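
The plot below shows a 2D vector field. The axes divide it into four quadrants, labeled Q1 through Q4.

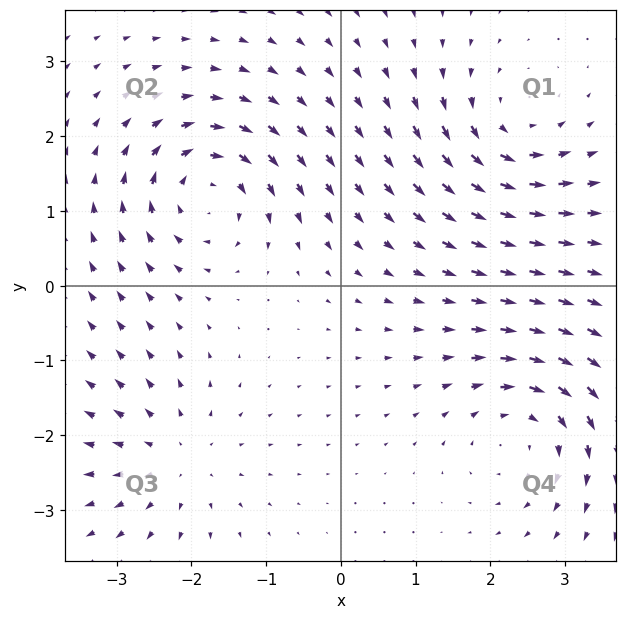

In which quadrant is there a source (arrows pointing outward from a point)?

Q3

The source sits at approximately (-2.2, -2.3), which lies in quadrant Q3. The divergence there is about +4, positive as expected for a source.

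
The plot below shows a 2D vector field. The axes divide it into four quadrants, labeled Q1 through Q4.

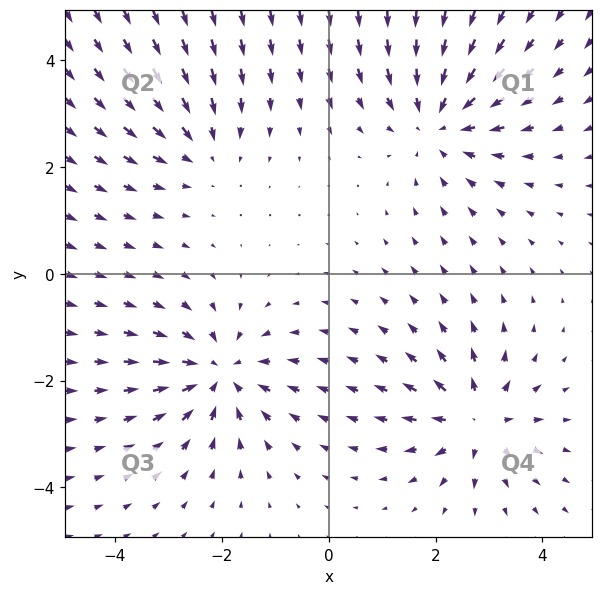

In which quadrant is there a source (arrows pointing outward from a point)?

Q4

The source sits at approximately (2.8, -2.7), which lies in quadrant Q4. The divergence there is about +5, positive as expected for a source.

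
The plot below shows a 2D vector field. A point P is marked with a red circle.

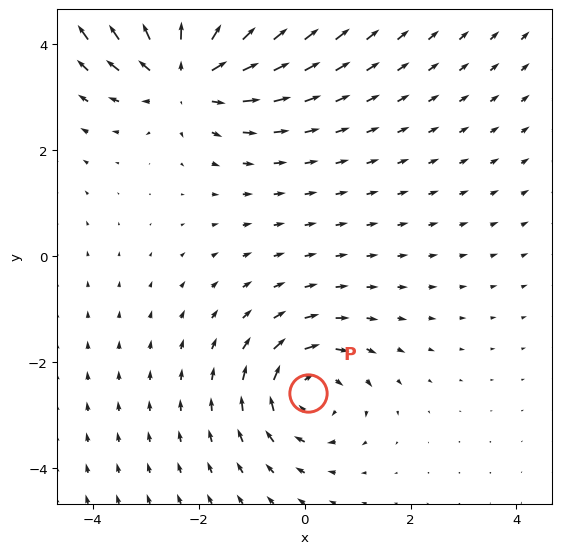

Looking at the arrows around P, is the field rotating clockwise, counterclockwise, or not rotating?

Near P at (0.1, -2.6) the arrows circulate clockwise. The curl (z-component) there is about -4; negative curl means clockwise rotation.

clockwise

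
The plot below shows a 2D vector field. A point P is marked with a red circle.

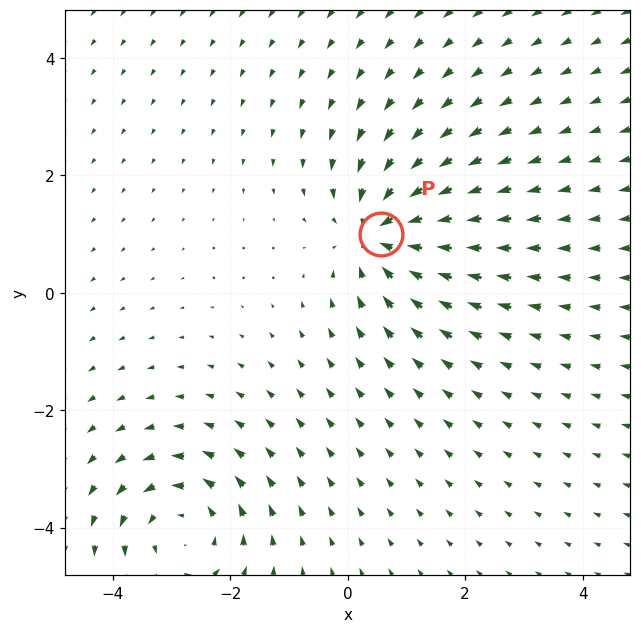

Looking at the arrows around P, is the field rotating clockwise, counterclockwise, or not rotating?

Near P at (0.6, 1.0) the arrows show no circulation. The curl there is ≈0.

not rotating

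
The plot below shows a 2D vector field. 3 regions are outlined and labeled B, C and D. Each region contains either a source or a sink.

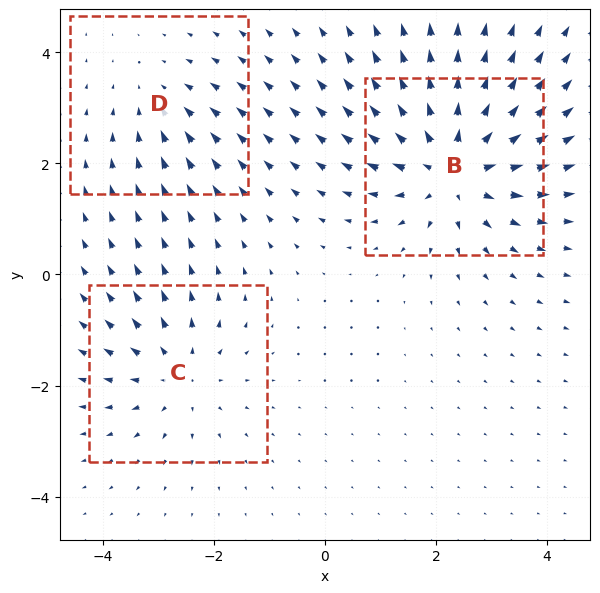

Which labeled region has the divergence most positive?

B

Divergence at each region's feature centre — B: about +5, C: about +3, D: about -2. Region B is most positive.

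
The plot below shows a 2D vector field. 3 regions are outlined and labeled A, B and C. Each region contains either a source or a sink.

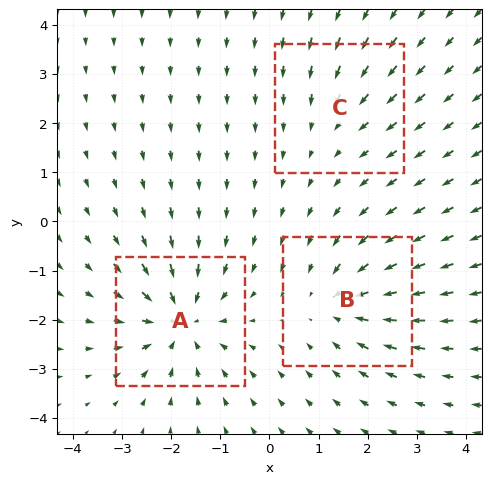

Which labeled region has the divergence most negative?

Divergence at each region's feature centre — A: about -5, B: about -4, C: about -2. Region A is most negative.

A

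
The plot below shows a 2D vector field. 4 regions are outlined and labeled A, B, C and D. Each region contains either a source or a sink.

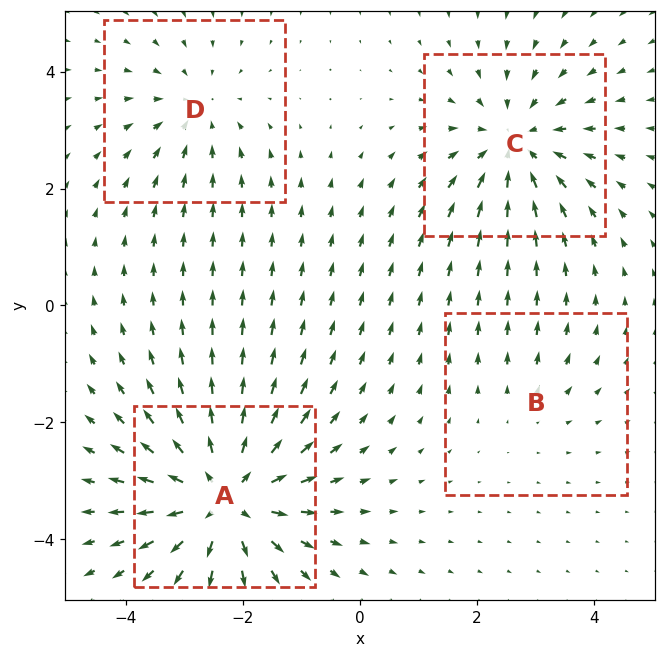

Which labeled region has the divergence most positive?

A

Divergence at each region's feature centre — A: about +6, B: about +2, C: about -4, D: about -3. Region A is most positive.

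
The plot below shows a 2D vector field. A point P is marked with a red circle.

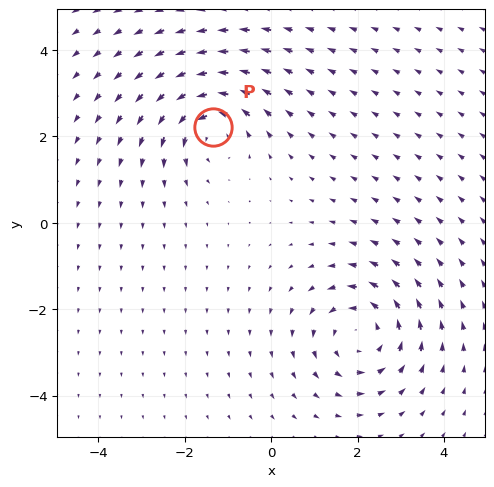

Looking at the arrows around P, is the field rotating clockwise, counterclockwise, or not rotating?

Near P at (-1.3, 2.2) the arrows circulate counterclockwise. The curl (z-component) there is about +5; positive curl means counterclockwise rotation.

counterclockwise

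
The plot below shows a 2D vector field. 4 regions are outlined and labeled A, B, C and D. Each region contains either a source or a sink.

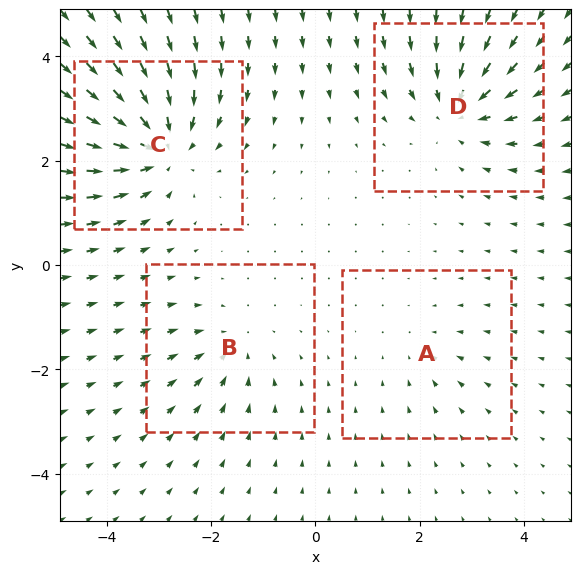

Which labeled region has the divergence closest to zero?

Divergence at each region's feature centre — A: about -2, B: about -3, C: about -7, D: about -5. Region A is closest to zero.

A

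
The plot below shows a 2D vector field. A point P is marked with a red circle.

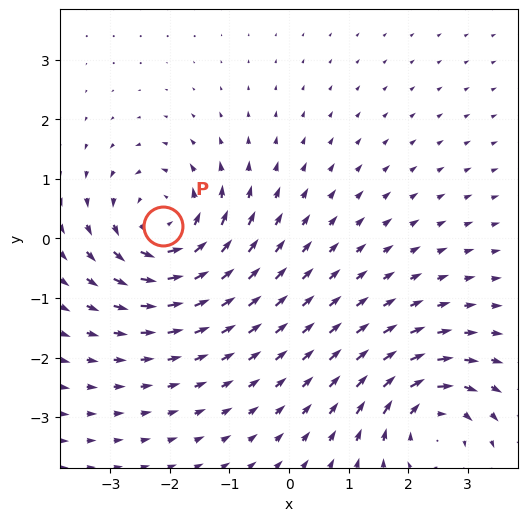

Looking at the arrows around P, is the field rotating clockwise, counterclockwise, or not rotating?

Near P at (-2.1, 0.2) the arrows circulate counterclockwise. The curl (z-component) there is about +5; positive curl means counterclockwise rotation.

counterclockwise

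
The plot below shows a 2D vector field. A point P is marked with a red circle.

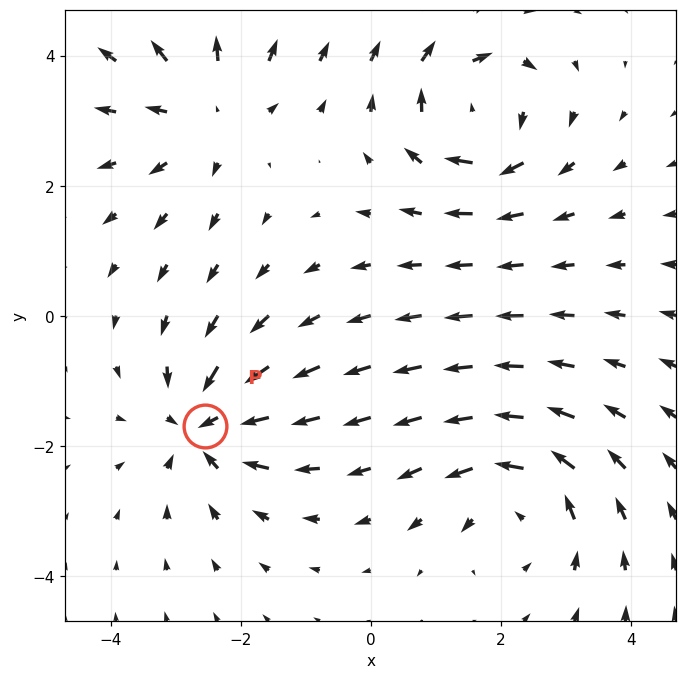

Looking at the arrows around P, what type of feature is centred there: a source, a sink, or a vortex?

sink

At P (-2.6, -1.7) the arrows converge inward. Divergence about -6, curl ≈0 — negative divergence with near-zero curl is a sink.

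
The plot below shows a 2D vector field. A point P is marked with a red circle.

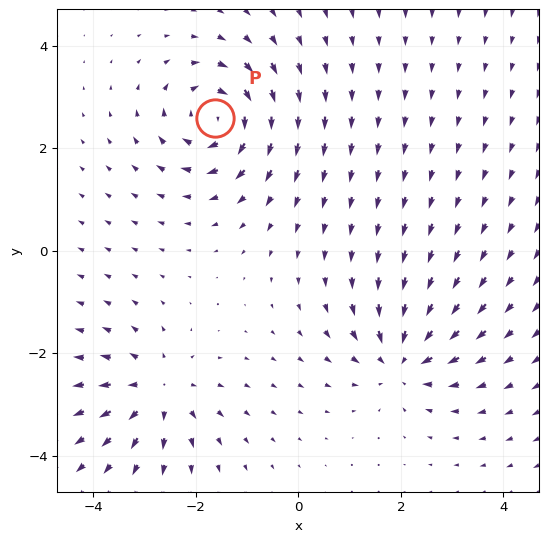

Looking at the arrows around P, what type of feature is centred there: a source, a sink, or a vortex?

vortex

At P (-1.6, 2.6) the arrows circulate clockwise. Divergence ≈0, curl about -6 — near-zero divergence with nonzero curl is a vortex.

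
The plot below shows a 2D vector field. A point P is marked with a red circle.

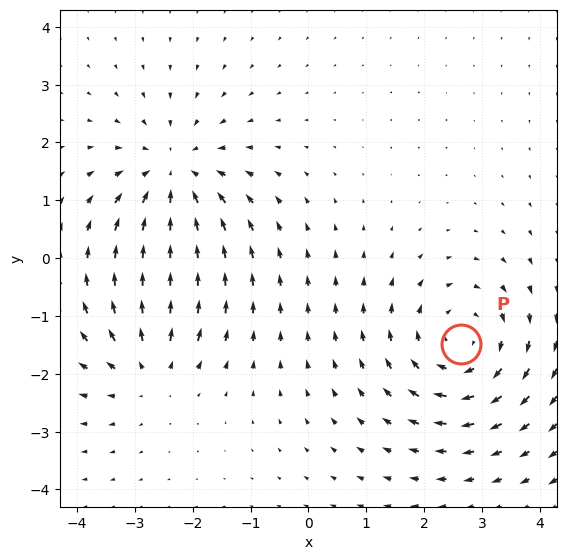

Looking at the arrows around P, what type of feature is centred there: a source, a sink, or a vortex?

vortex

At P (2.6, -1.5) the arrows circulate clockwise. Divergence ≈0, curl about -4 — near-zero divergence with nonzero curl is a vortex.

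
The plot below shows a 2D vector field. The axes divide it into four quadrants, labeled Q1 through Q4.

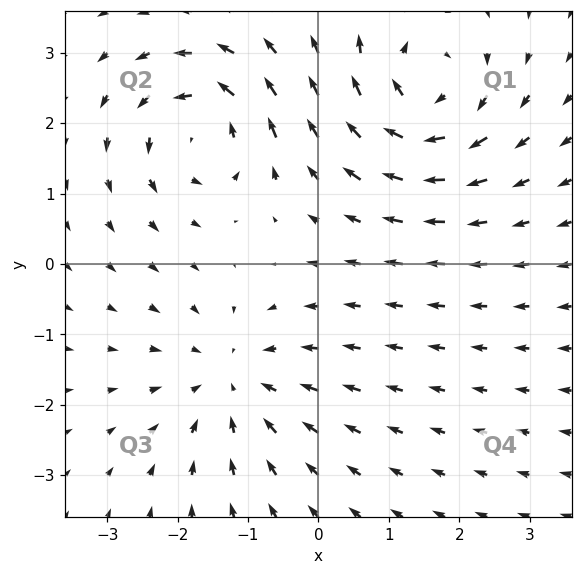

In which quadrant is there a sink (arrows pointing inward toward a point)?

The sink sits at approximately (-1.2, -1.7), which lies in quadrant Q3. The divergence there is about -4, negative as expected for a sink.

Q3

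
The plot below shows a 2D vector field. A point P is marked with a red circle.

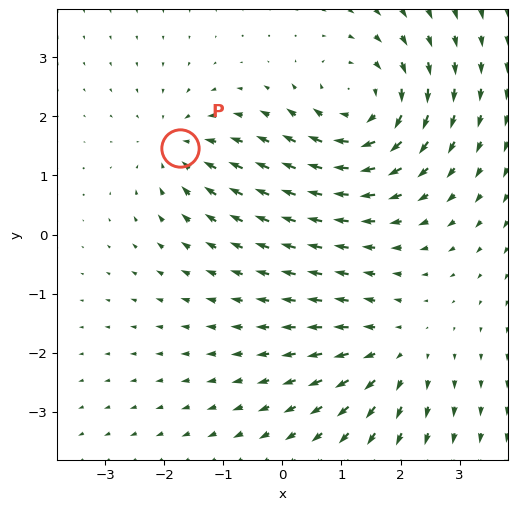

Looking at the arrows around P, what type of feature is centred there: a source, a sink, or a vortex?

sink

At P (-1.7, 1.5) the arrows converge inward. Divergence about -3, curl ≈0 — negative divergence with near-zero curl is a sink.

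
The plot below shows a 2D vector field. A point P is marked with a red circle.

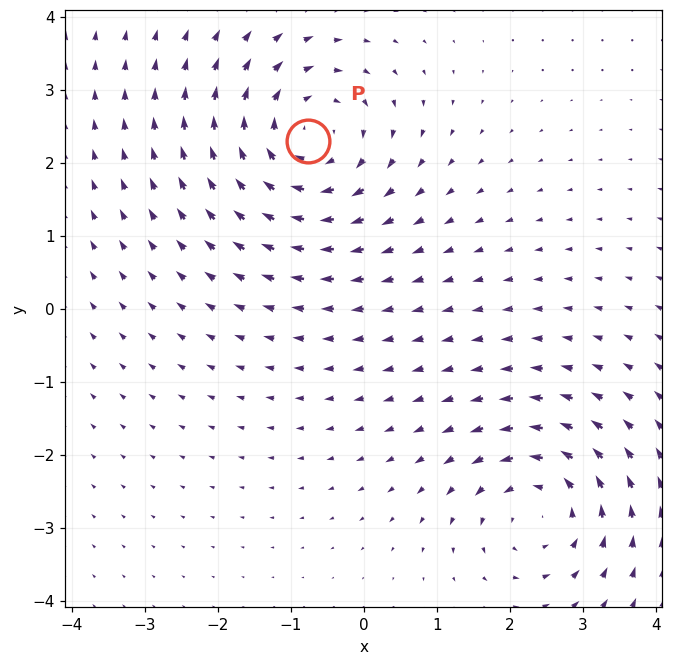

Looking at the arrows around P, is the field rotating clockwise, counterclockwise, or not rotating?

clockwise

Near P at (-0.8, 2.3) the arrows circulate clockwise. The curl (z-component) there is about -4; negative curl means clockwise rotation.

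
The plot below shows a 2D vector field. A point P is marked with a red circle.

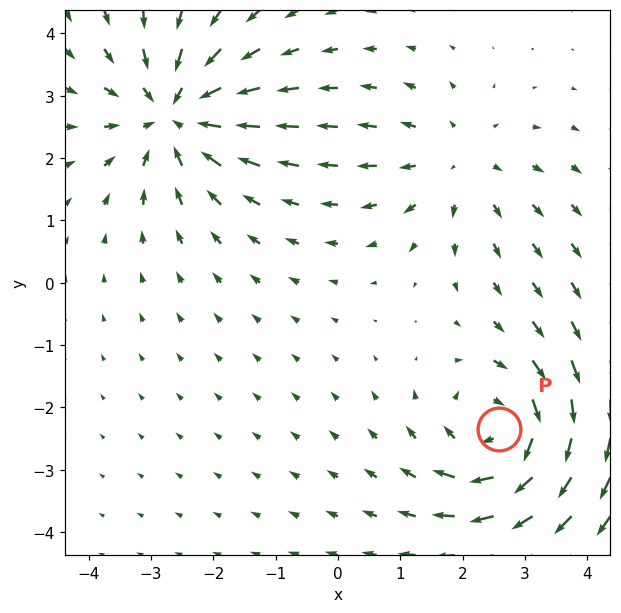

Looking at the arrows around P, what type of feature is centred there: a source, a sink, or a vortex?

At P (2.6, -2.4) the arrows circulate clockwise. Divergence ≈0, curl about -5 — near-zero divergence with nonzero curl is a vortex.

vortex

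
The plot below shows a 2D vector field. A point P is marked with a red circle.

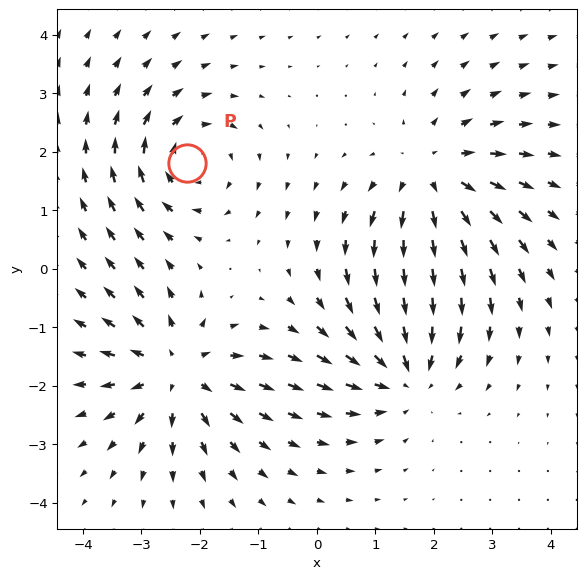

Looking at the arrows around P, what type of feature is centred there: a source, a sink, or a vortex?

At P (-2.2, 1.8) the arrows circulate clockwise. Divergence ≈0, curl about -5 — near-zero divergence with nonzero curl is a vortex.

vortex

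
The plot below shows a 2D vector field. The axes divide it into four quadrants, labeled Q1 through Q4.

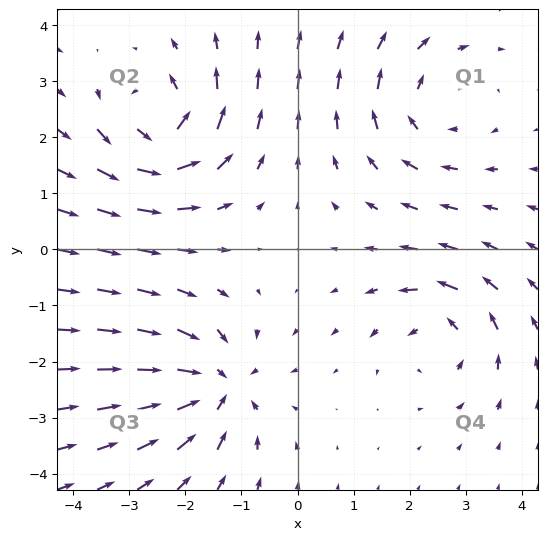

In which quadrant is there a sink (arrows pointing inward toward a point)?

The sink sits at approximately (-1.4, -2.5), which lies in quadrant Q3. The divergence there is about -4, negative as expected for a sink.

Q3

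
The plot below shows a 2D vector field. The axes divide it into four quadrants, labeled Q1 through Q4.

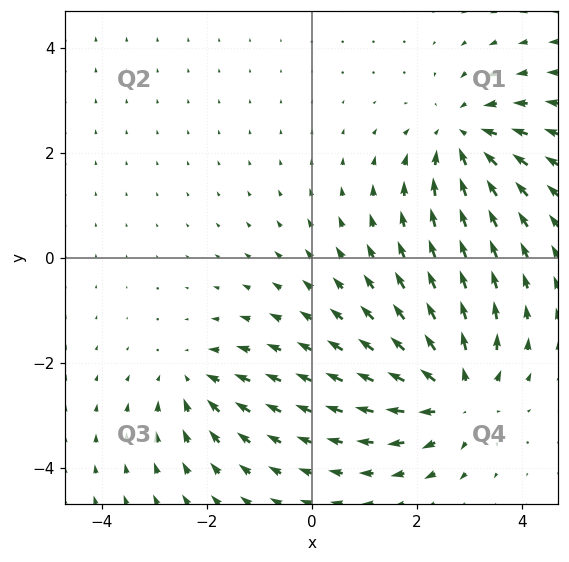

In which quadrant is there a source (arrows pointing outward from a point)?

Q4

The source sits at approximately (2.8, -2.6), which lies in quadrant Q4. The divergence there is about +5, positive as expected for a source.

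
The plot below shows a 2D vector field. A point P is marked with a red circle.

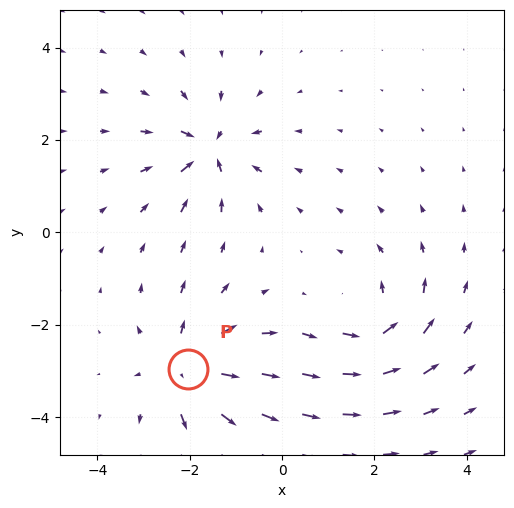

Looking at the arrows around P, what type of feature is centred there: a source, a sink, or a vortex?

At P (-2.0, -3.0) the arrows spread outward. Divergence about +6, curl ≈0 — positive divergence with near-zero curl is a source.

source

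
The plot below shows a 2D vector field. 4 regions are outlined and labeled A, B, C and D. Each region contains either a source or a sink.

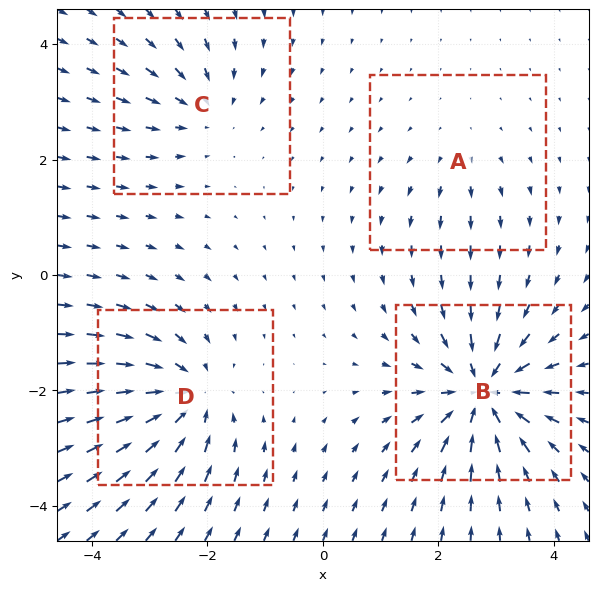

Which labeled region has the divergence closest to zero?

A

Divergence at each region's feature centre — A: about +2, B: about -8, C: about -4, D: about -6. Region A is closest to zero.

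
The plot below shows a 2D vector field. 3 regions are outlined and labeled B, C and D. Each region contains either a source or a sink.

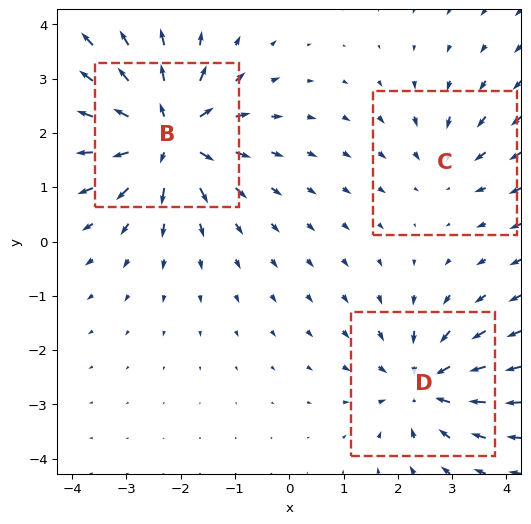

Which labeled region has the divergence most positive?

Divergence at each region's feature centre — B: about +6, C: about -2, D: about -4. Region B is most positive.

B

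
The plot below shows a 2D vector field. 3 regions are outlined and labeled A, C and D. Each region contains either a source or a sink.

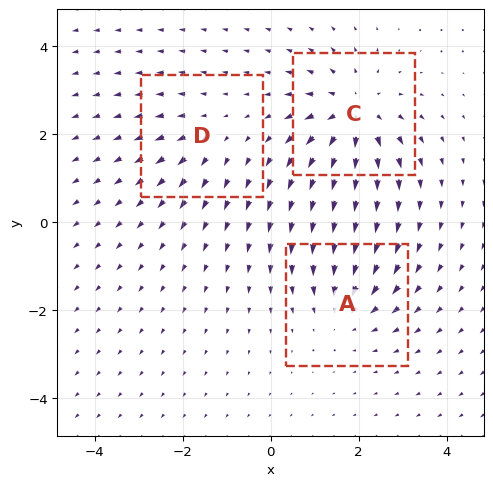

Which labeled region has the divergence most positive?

C

Divergence at each region's feature centre — A: about -3, C: about +5, D: about +2. Region C is most positive.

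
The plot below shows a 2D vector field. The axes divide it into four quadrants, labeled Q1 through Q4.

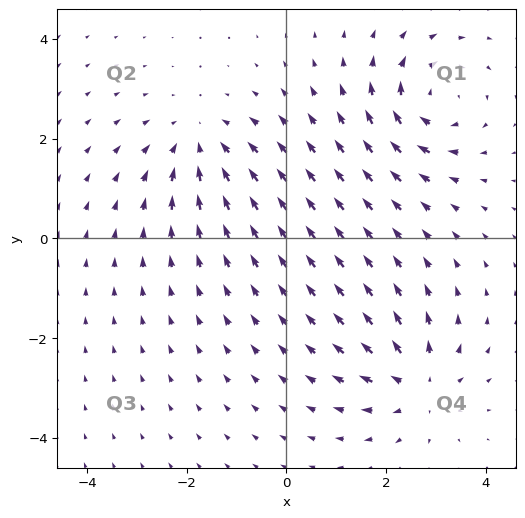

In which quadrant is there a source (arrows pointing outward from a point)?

The source sits at approximately (2.7, -2.9), which lies in quadrant Q4. The divergence there is about +5, positive as expected for a source.

Q4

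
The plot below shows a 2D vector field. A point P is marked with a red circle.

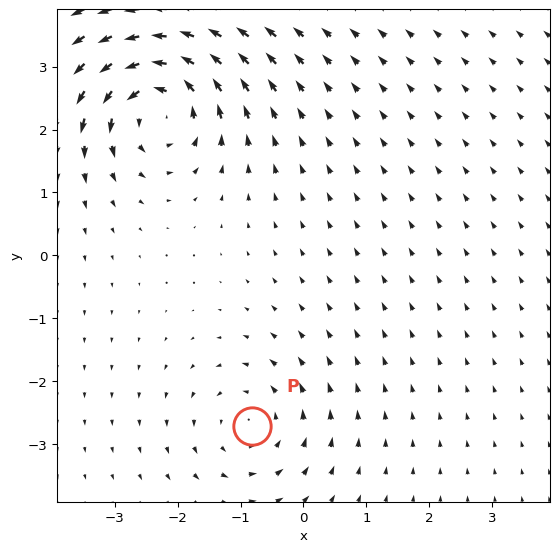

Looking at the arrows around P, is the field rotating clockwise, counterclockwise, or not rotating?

counterclockwise

Near P at (-0.8, -2.7) the arrows circulate counterclockwise. The curl (z-component) there is about +3; positive curl means counterclockwise rotation.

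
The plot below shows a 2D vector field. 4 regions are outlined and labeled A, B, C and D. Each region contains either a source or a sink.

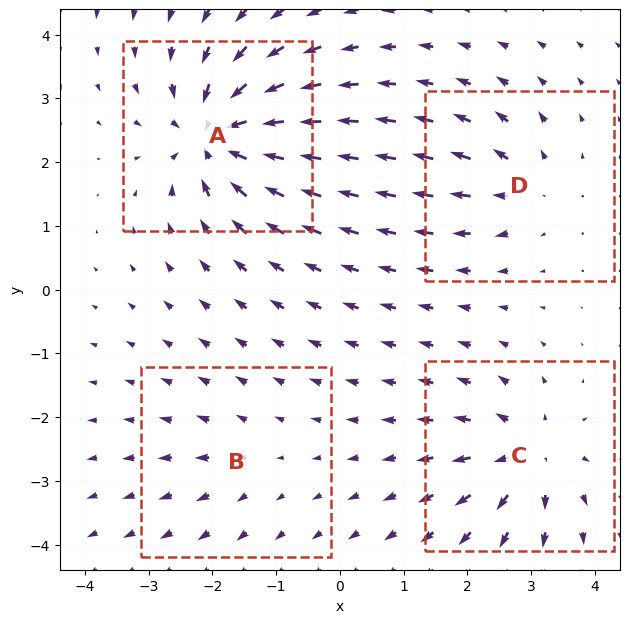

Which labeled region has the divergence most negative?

Divergence at each region's feature centre — A: about -9, B: about +2, C: about +6, D: about +4. Region A is most negative.

A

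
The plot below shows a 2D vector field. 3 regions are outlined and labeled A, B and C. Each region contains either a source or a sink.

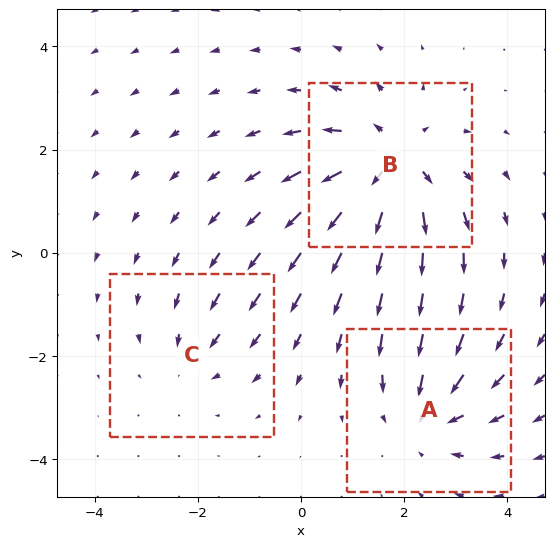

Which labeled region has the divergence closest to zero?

C

Divergence at each region's feature centre — A: about -3, B: about +4, C: about -2. Region C is closest to zero.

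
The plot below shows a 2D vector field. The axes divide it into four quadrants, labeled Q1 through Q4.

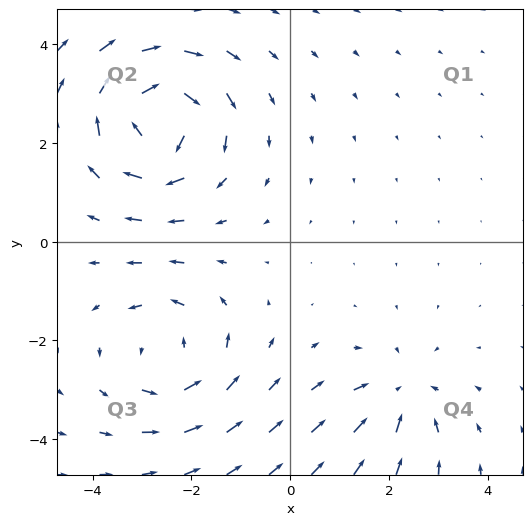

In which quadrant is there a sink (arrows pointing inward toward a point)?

The sink sits at approximately (2.2, -3.1), which lies in quadrant Q4. The divergence there is about -3, negative as expected for a sink.

Q4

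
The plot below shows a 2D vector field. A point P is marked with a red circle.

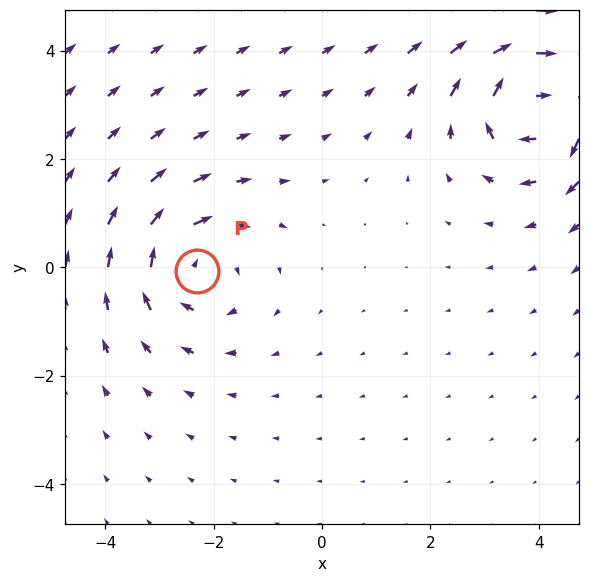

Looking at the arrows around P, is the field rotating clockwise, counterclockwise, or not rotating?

clockwise

Near P at (-2.3, -0.1) the arrows circulate clockwise. The curl (z-component) there is about -3; negative curl means clockwise rotation.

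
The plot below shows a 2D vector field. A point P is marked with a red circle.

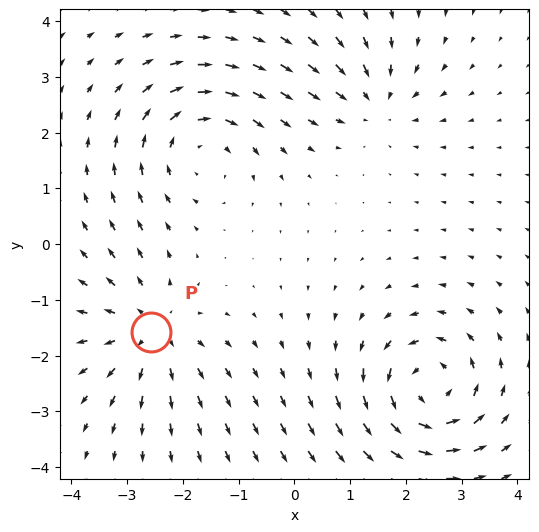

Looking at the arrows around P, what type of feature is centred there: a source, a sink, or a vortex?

source

At P (-2.6, -1.6) the arrows spread outward. Divergence about +4, curl ≈0 — positive divergence with near-zero curl is a source.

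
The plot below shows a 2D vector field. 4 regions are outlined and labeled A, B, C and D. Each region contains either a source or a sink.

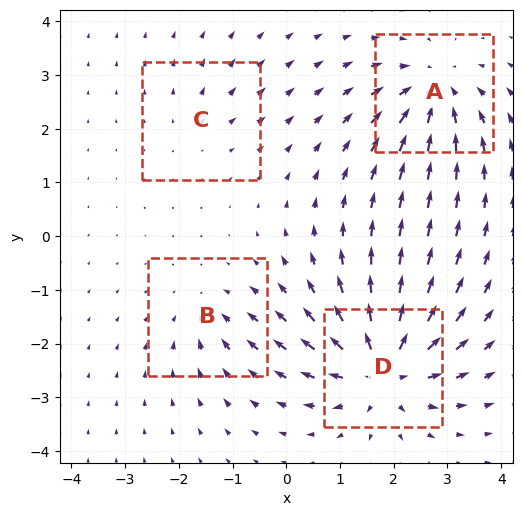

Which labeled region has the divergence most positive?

Divergence at each region's feature centre — A: about -6, B: about -3, C: about +2, D: about +8. Region D is most positive.

D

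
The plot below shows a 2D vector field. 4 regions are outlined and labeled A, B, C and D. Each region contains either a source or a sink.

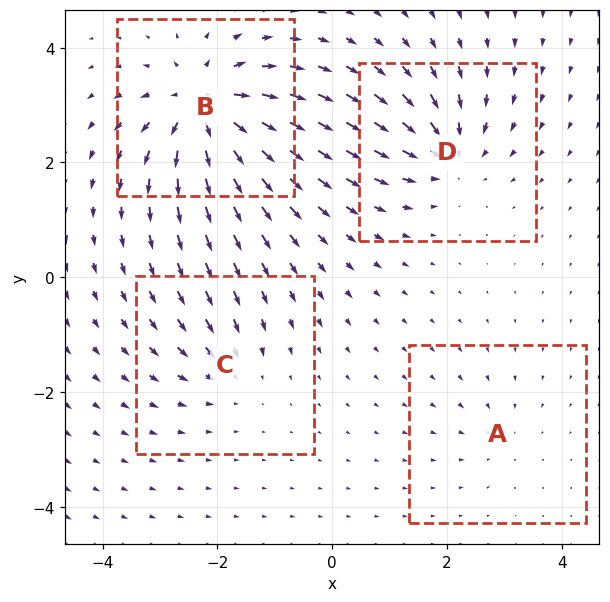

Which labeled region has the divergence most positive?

B

Divergence at each region's feature centre — A: about -3, B: about +9, C: about -4, D: about -6. Region B is most positive.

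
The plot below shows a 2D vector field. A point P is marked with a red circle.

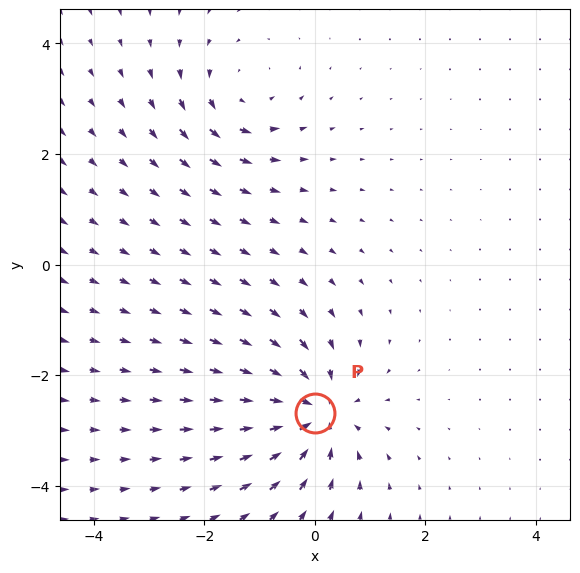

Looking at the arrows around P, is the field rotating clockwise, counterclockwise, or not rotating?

Near P at (-0.0, -2.7) the arrows show no circulation. The curl there is ≈0.

not rotating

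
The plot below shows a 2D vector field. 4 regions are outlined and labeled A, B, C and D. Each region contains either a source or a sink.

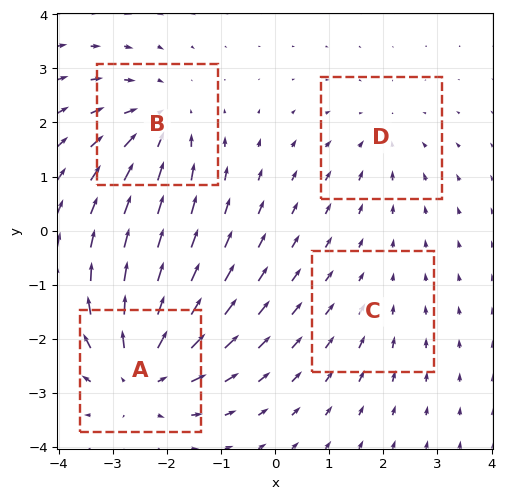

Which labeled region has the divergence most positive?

A

Divergence at each region's feature centre — A: about +6, B: about -5, C: about -2, D: about -3. Region A is most positive.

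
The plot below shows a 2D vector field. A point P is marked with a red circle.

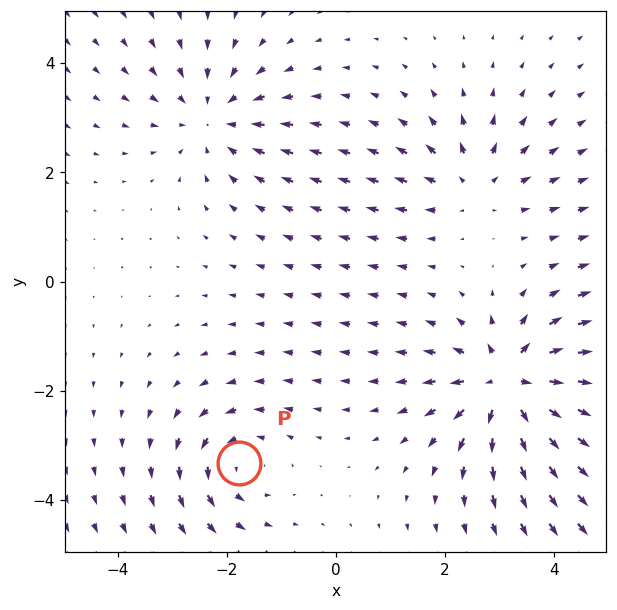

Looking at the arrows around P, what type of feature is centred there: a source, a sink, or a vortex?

At P (-1.8, -3.3) the arrows circulate counterclockwise. Divergence ≈0, curl about +4 — near-zero divergence with nonzero curl is a vortex.

vortex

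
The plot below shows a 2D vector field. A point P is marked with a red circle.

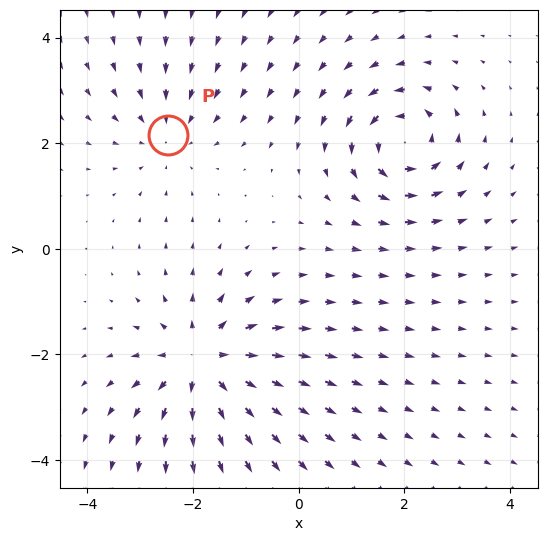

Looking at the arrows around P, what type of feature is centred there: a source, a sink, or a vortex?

At P (-2.5, 2.2) the arrows converge inward. Divergence about -3, curl ≈0 — negative divergence with near-zero curl is a sink.

sink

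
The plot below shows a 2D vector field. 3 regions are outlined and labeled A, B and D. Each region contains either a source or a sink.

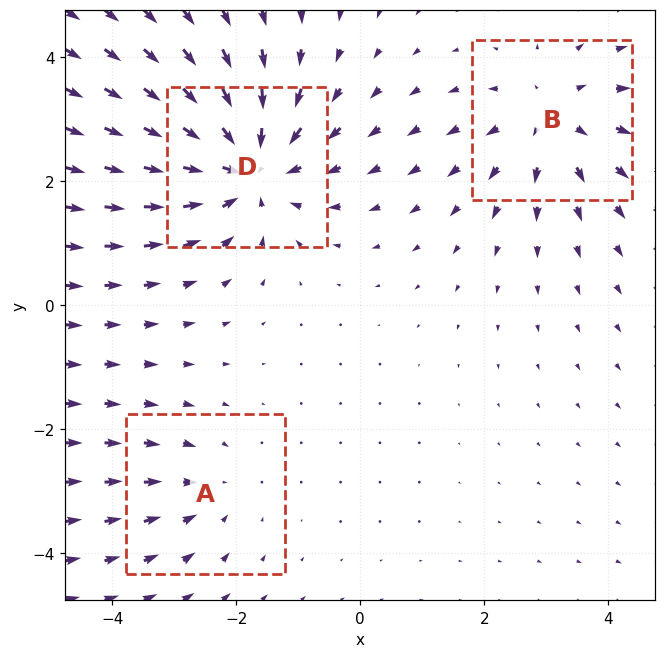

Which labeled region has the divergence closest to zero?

Divergence at each region's feature centre — A: about -2, B: about +3, D: about -5. Region A is closest to zero.

A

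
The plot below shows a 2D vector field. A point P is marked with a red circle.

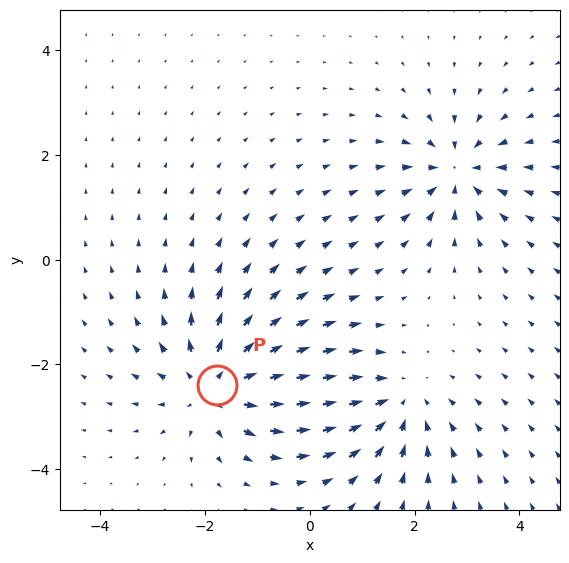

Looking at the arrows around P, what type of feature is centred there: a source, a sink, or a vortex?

At P (-1.8, -2.4) the arrows spread outward. Divergence about +4, curl ≈0 — positive divergence with near-zero curl is a source.

source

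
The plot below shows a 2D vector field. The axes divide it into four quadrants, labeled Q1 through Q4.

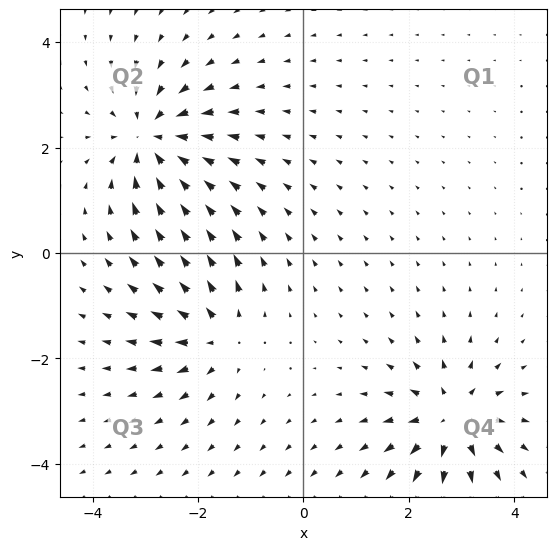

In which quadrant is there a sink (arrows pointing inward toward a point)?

Q2

The sink sits at approximately (-2.9, 2.2), which lies in quadrant Q2. The divergence there is about -5, negative as expected for a sink.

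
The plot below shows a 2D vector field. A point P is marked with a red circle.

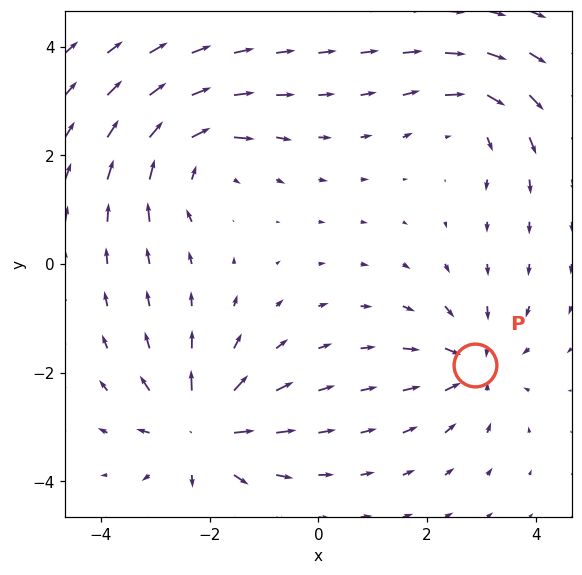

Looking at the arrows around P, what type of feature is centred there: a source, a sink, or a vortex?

sink

At P (2.9, -1.9) the arrows converge inward. Divergence about -4, curl ≈0 — negative divergence with near-zero curl is a sink.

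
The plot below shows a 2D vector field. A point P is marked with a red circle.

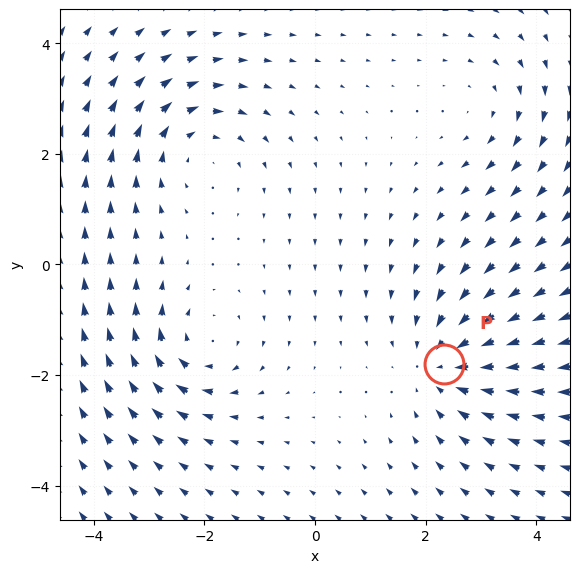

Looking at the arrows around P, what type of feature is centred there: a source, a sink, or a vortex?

At P (2.3, -1.8) the arrows converge inward. Divergence about -3, curl ≈0 — negative divergence with near-zero curl is a sink.

sink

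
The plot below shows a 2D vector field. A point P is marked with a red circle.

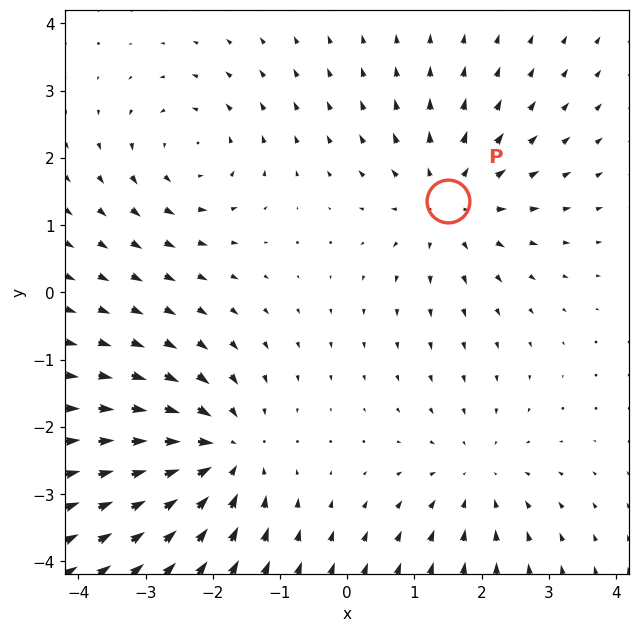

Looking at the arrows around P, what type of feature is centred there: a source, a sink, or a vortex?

At P (1.5, 1.3) the arrows spread outward. Divergence about +4, curl ≈0 — positive divergence with near-zero curl is a source.

source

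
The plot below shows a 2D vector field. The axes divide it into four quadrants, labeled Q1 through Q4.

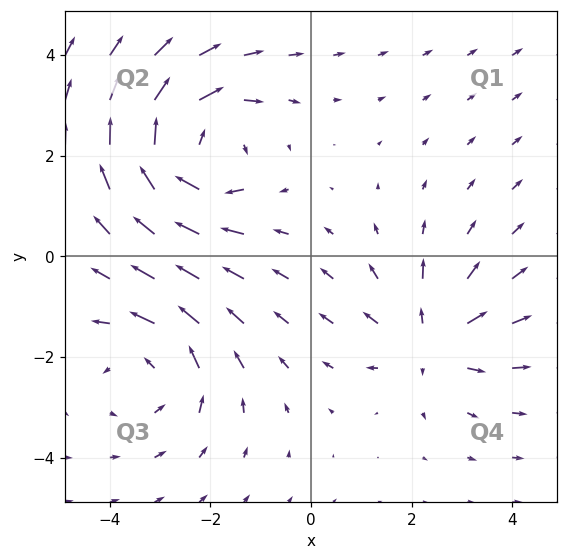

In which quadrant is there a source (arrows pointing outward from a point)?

Q4

The source sits at approximately (2.4, -1.6), which lies in quadrant Q4. The divergence there is about +4, positive as expected for a source.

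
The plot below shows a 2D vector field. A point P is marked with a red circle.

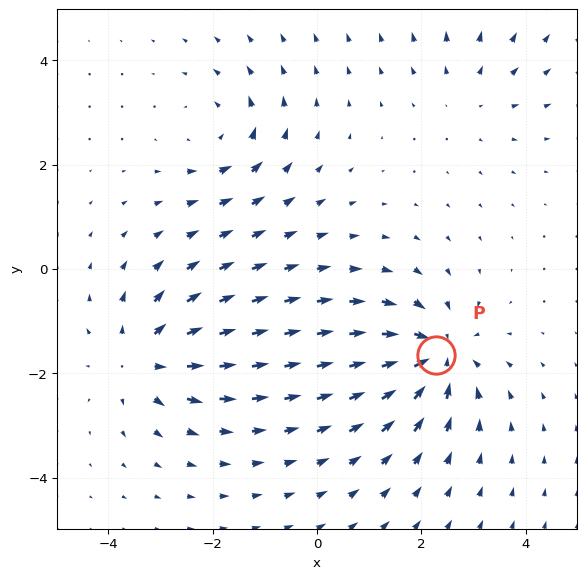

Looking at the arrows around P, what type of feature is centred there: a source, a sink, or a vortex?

sink

At P (2.3, -1.7) the arrows converge inward. Divergence about -6, curl ≈0 — negative divergence with near-zero curl is a sink.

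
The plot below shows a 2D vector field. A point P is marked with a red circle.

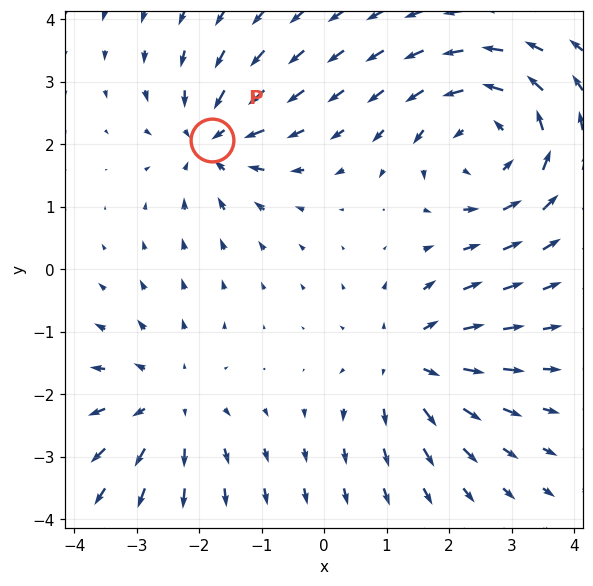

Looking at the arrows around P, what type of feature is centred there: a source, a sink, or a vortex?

sink

At P (-1.8, 2.1) the arrows converge inward. Divergence about -4, curl ≈0 — negative divergence with near-zero curl is a sink.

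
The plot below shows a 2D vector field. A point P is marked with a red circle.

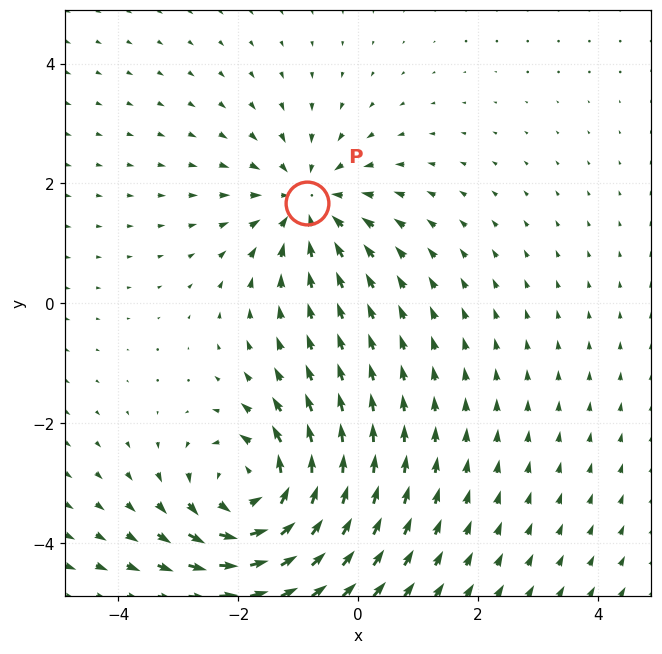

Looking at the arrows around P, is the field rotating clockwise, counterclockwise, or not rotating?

not rotating

Near P at (-0.8, 1.7) the arrows show no circulation. The curl there is ≈0.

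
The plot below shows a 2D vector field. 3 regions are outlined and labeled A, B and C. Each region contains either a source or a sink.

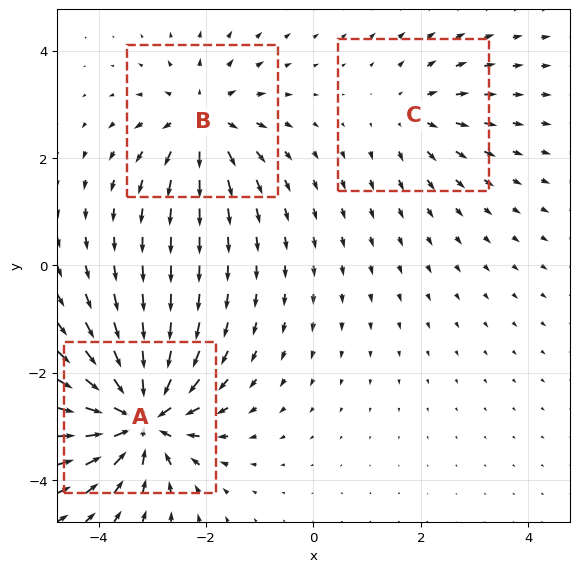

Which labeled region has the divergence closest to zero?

C

Divergence at each region's feature centre — A: about -6, B: about +4, C: about +2. Region C is closest to zero.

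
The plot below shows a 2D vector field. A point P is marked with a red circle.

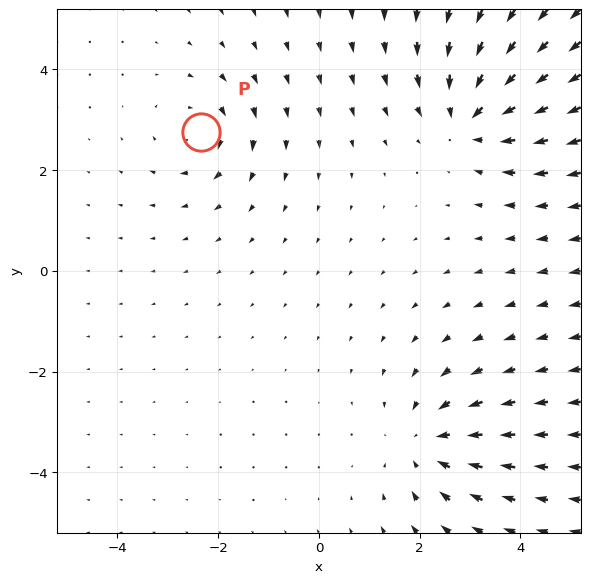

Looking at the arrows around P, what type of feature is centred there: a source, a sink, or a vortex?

At P (-2.3, 2.8) the arrows circulate clockwise. Divergence ≈0, curl about -4 — near-zero divergence with nonzero curl is a vortex.

vortex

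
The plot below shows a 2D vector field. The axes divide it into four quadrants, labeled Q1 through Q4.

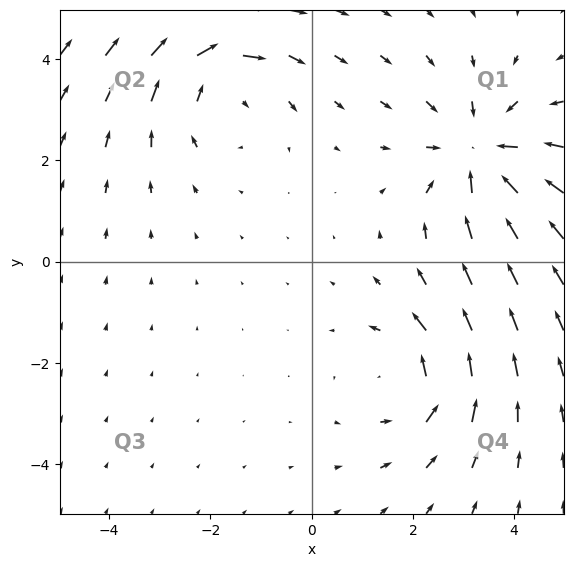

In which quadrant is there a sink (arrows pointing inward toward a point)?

Q1

The sink sits at approximately (3.3, 2.1), which lies in quadrant Q1. The divergence there is about -5, negative as expected for a sink.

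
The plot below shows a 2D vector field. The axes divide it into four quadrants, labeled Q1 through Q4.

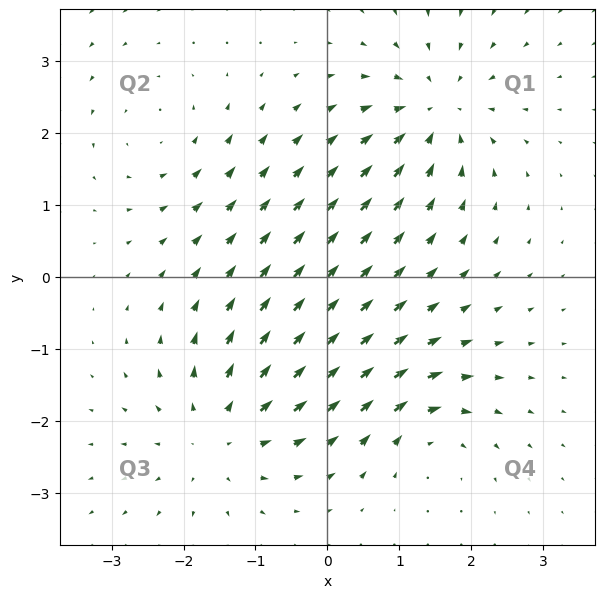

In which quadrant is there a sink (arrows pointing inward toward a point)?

Q1

The sink sits at approximately (1.5, 2.3), which lies in quadrant Q1. The divergence there is about -5, negative as expected for a sink.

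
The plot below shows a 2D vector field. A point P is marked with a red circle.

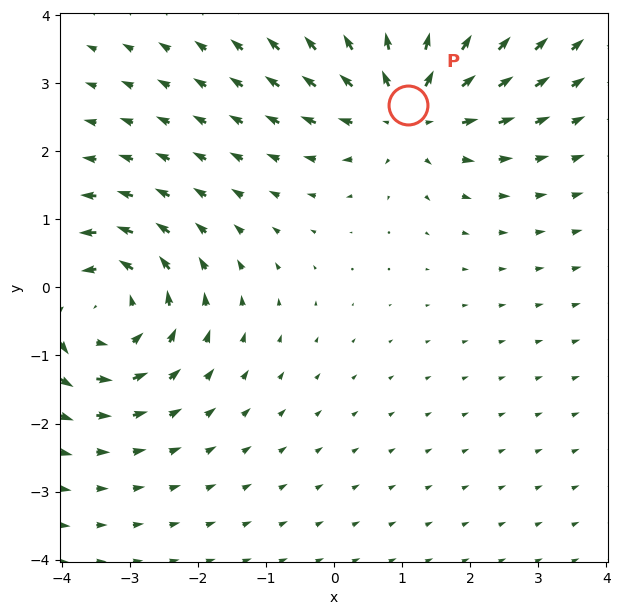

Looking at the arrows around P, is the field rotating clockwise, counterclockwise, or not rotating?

Near P at (1.1, 2.7) the arrows show no circulation. The curl there is ≈0.

not rotating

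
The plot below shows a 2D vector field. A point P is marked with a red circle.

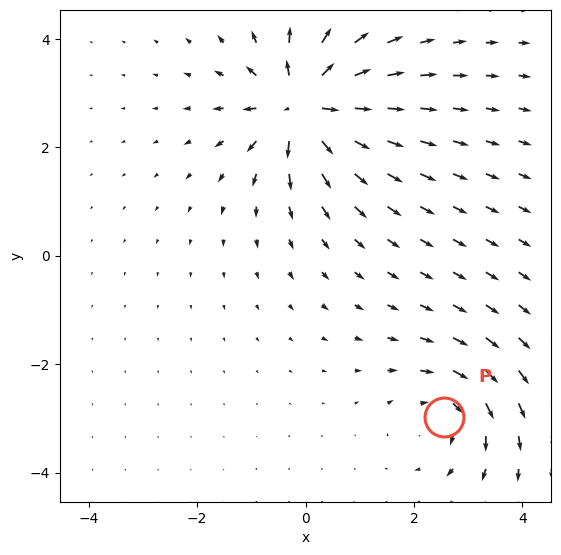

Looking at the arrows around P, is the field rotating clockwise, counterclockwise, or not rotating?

Near P at (2.6, -3.0) the arrows circulate clockwise. The curl (z-component) there is about -3; negative curl means clockwise rotation.

clockwise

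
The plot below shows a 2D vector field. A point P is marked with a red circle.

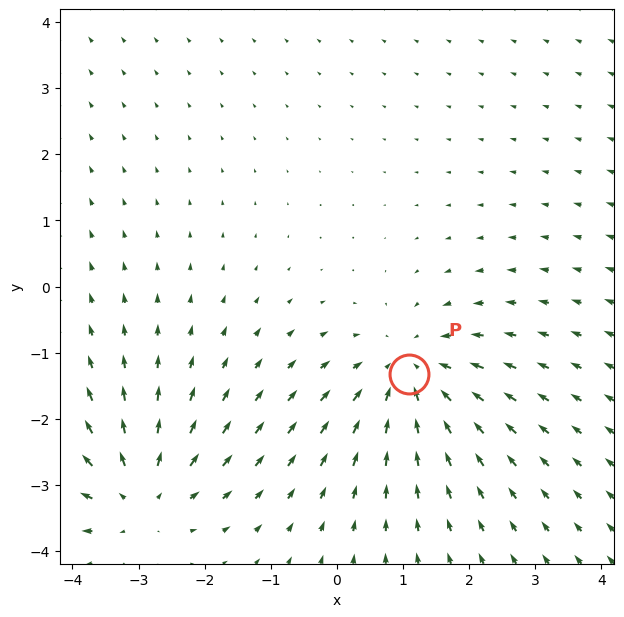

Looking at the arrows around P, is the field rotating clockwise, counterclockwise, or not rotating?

not rotating

Near P at (1.1, -1.3) the arrows show no circulation. The curl there is ≈0.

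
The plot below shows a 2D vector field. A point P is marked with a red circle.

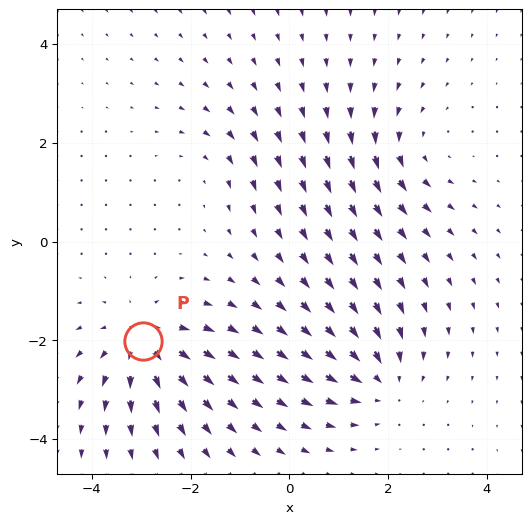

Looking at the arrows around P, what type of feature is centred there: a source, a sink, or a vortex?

At P (-3.0, -2.0) the arrows spread outward. Divergence about +5, curl ≈0 — positive divergence with near-zero curl is a source.

source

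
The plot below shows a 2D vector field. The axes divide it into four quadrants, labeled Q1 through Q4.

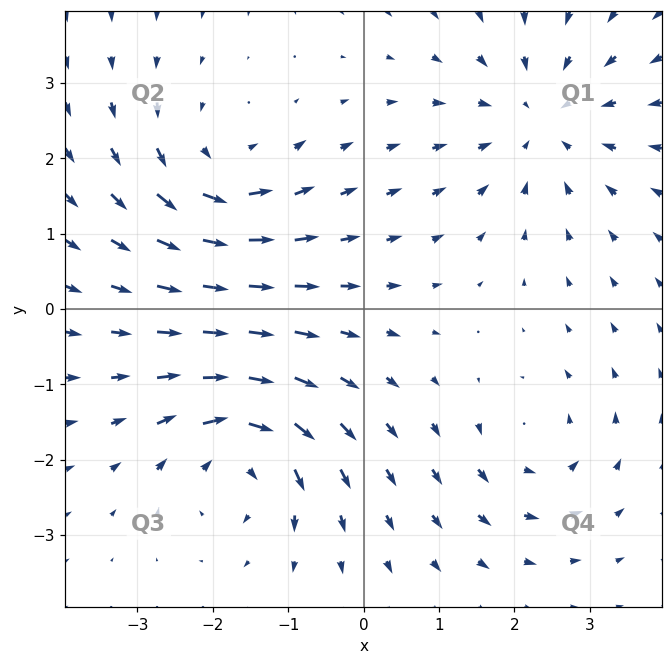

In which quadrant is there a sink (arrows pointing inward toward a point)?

Q1

The sink sits at approximately (2.4, 2.5), which lies in quadrant Q1. The divergence there is about -4, negative as expected for a sink.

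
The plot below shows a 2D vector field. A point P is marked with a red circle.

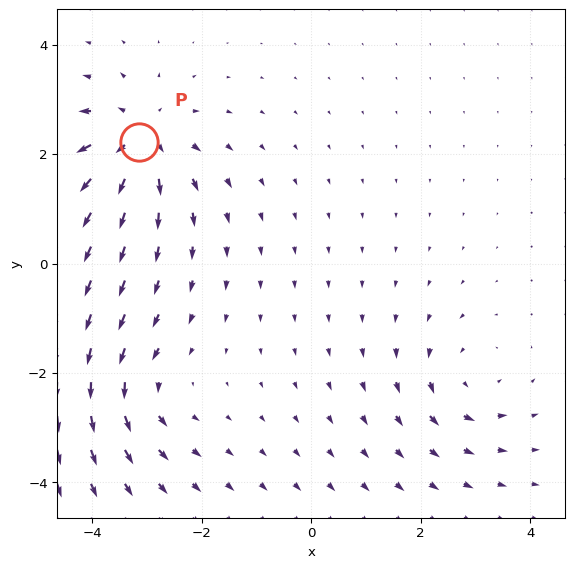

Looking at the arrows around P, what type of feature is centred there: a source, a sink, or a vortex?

source

At P (-3.2, 2.2) the arrows spread outward. Divergence about +5, curl ≈0 — positive divergence with near-zero curl is a source.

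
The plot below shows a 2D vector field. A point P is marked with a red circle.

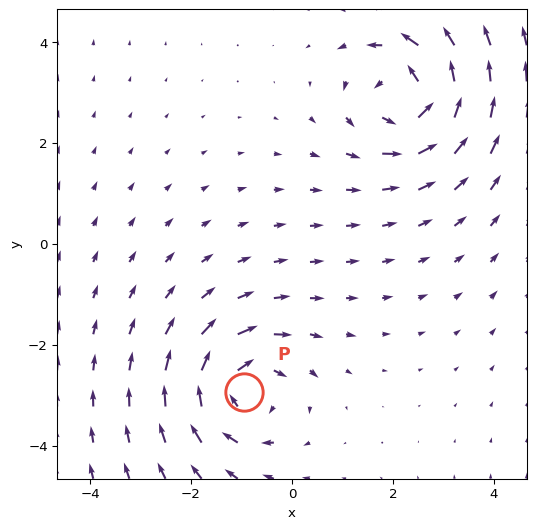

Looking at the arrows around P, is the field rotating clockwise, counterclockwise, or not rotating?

Near P at (-0.9, -2.9) the arrows circulate clockwise. The curl (z-component) there is about -4; negative curl means clockwise rotation.

clockwise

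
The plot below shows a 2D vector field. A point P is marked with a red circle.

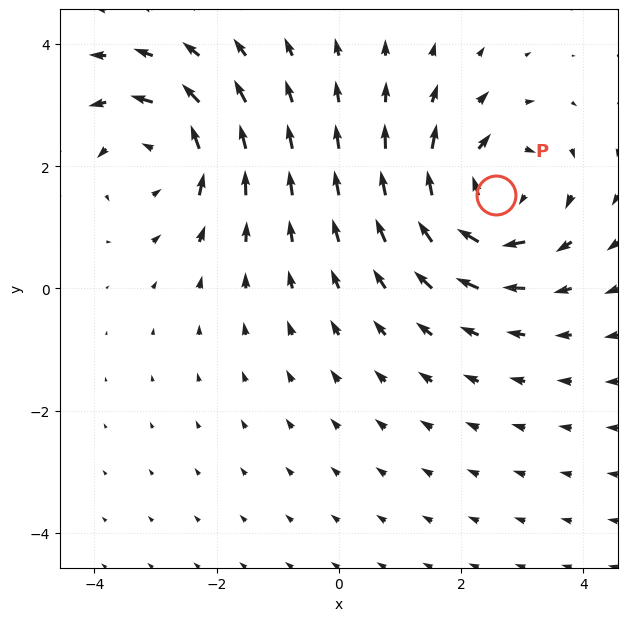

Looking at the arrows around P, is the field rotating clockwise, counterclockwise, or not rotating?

clockwise

Near P at (2.6, 1.5) the arrows circulate clockwise. The curl (z-component) there is about -5; negative curl means clockwise rotation.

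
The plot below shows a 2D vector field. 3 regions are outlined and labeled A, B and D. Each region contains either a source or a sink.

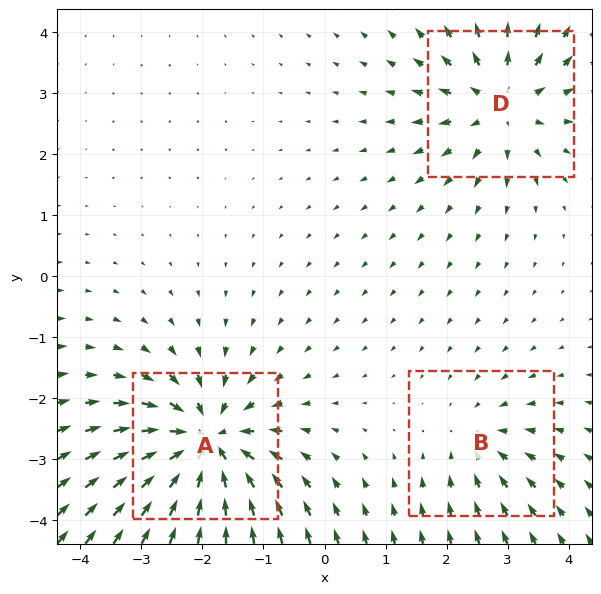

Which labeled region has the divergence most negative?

Divergence at each region's feature centre — A: about -6, B: about -2, D: about +4. Region A is most negative.

A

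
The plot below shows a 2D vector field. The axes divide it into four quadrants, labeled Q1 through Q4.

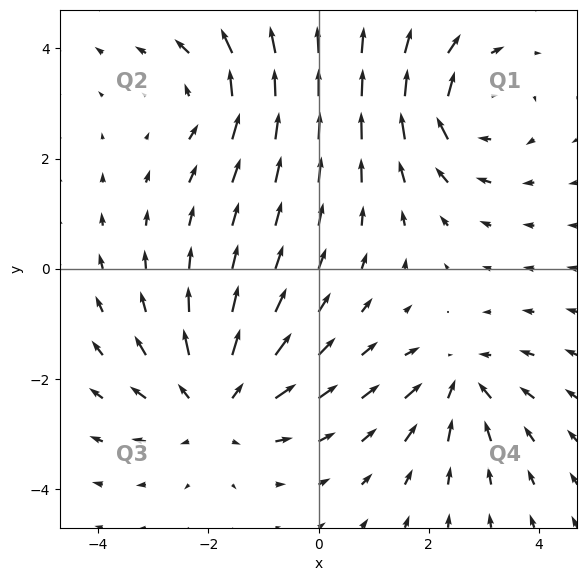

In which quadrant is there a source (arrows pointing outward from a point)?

Q3

The source sits at approximately (-1.9, -2.5), which lies in quadrant Q3. The divergence there is about +4, positive as expected for a source.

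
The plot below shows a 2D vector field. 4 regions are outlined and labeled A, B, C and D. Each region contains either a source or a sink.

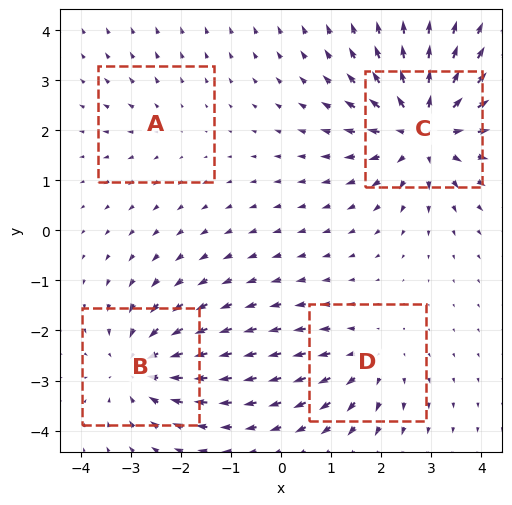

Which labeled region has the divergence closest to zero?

Divergence at each region's feature centre — A: about +2, B: about -5, C: about +7, D: about +3. Region A is closest to zero.

A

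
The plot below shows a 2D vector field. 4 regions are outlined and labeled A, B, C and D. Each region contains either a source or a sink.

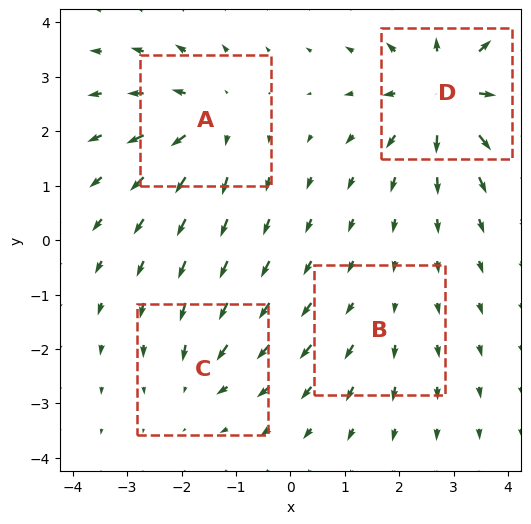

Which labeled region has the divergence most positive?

D

Divergence at each region's feature centre — A: about +5, B: about +2, C: about -3, D: about +7. Region D is most positive.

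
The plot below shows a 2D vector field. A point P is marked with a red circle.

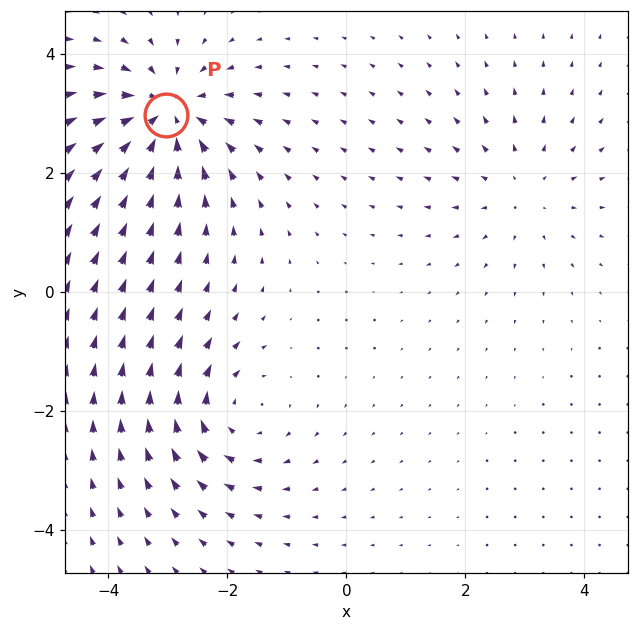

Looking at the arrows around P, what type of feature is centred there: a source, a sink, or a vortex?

sink

At P (-3.0, 3.0) the arrows converge inward. Divergence about -5, curl ≈0 — negative divergence with near-zero curl is a sink.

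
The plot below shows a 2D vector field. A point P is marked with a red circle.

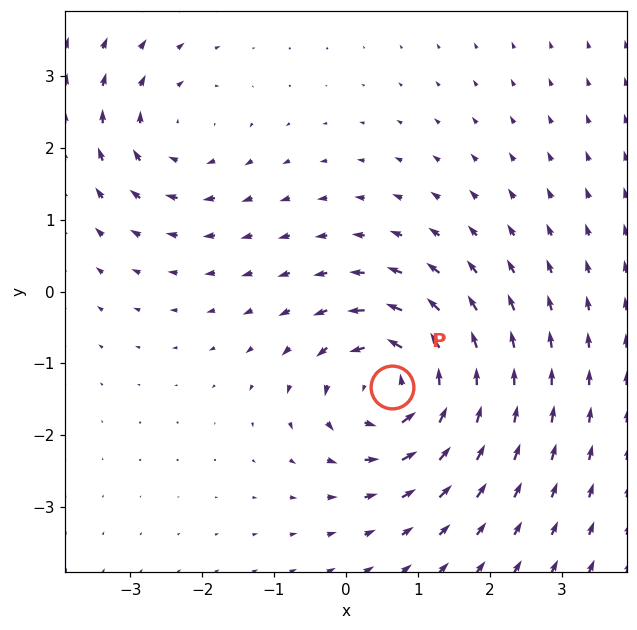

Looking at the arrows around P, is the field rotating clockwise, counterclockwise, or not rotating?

Near P at (0.6, -1.3) the arrows circulate counterclockwise. The curl (z-component) there is about +6; positive curl means counterclockwise rotation.

counterclockwise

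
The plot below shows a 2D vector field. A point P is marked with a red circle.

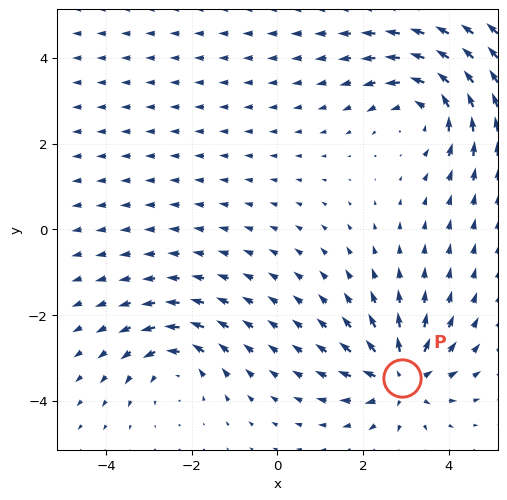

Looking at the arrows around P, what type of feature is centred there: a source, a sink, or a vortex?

source

At P (2.9, -3.5) the arrows spread outward. Divergence about +4, curl ≈0 — positive divergence with near-zero curl is a source.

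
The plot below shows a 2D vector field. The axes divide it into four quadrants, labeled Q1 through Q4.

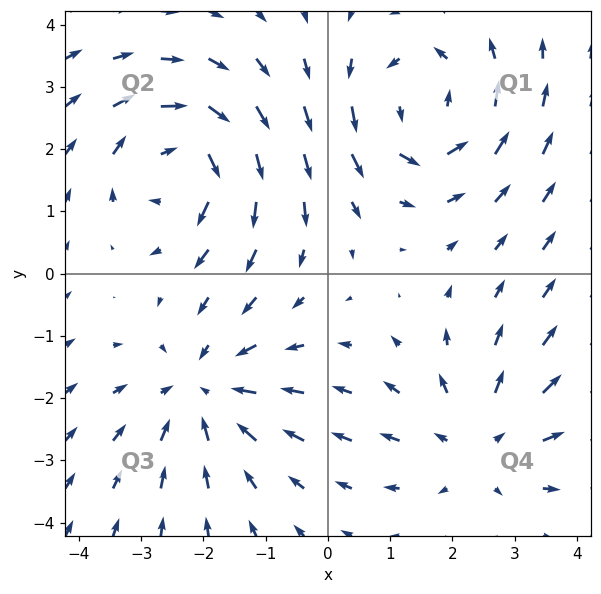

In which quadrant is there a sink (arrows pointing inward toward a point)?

Q3

The sink sits at approximately (-2.0, -1.9), which lies in quadrant Q3. The divergence there is about -3, negative as expected for a sink.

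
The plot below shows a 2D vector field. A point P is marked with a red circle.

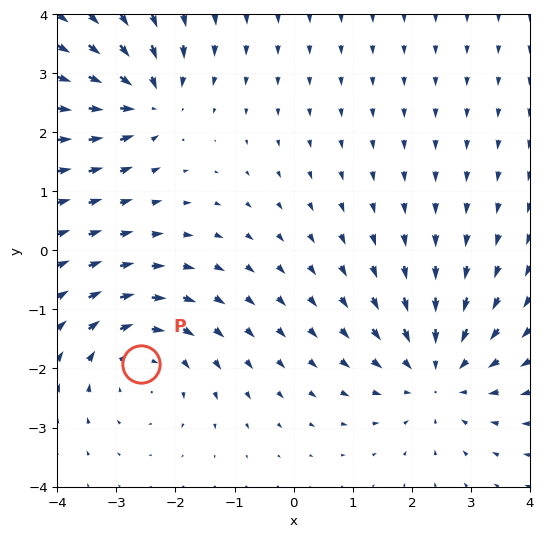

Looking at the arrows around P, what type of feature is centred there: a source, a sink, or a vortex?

vortex

At P (-2.6, -1.9) the arrows circulate clockwise. Divergence ≈0, curl about -4 — near-zero divergence with nonzero curl is a vortex.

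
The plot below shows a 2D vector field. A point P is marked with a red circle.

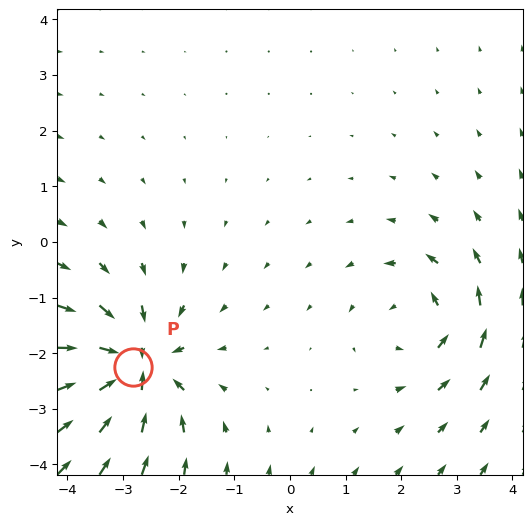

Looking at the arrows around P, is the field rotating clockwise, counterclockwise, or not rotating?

Near P at (-2.8, -2.3) the arrows show no circulation. The curl there is ≈0.

not rotating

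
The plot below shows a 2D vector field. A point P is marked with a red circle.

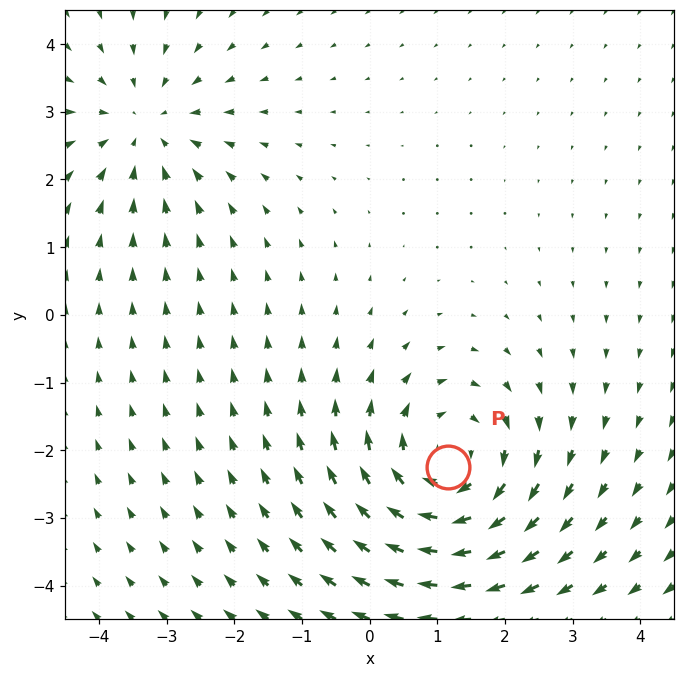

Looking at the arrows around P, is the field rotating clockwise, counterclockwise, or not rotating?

Near P at (1.2, -2.2) the arrows circulate clockwise. The curl (z-component) there is about -4; negative curl means clockwise rotation.

clockwise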